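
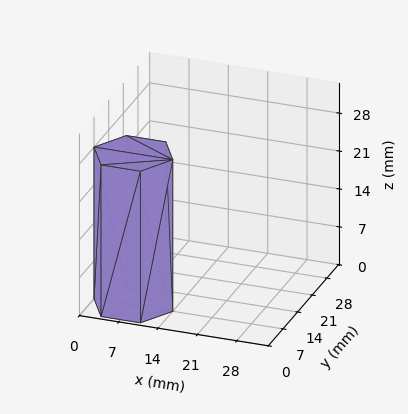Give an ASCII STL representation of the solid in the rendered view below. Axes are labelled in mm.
Reading the render: the shape is a regular 6-sided prism (a cylinder approximated with 6 flat sides), circumscribed radius ≈ 7 mm, height ≈ 28 mm (dimensions read to the nearest mm from the axis ticks). For the STL, each face is triangulated and given an outward normal.

solid part
  facet normal 0.0000 0.0000 -1.0000
    outer loop
      vertex 3.500 13.062 0.000
      vertex 10.500 13.062 0.000
      vertex 14.000 7.000 0.000
    endloop
  endfacet
  facet normal 0.0000 0.0000 -1.0000
    outer loop
      vertex 0.000 7.000 0.000
      vertex 3.500 13.062 0.000
      vertex 14.000 7.000 0.000
    endloop
  endfacet
  facet normal 0.0000 0.0000 -1.0000
    outer loop
      vertex 3.500 0.938 0.000
      vertex 0.000 7.000 0.000
      vertex 14.000 7.000 0.000
    endloop
  endfacet
  facet normal 0.0000 0.0000 -1.0000
    outer loop
      vertex 10.500 0.938 0.000
      vertex 3.500 0.938 0.000
      vertex 14.000 7.000 0.000
    endloop
  endfacet
  facet normal 0.0000 0.0000 1.0000
    outer loop
      vertex 14.000 7.000 28.000
      vertex 10.500 13.062 28.000
      vertex 3.500 13.062 28.000
    endloop
  endfacet
  facet normal 0.0000 0.0000 1.0000
    outer loop
      vertex 14.000 7.000 28.000
      vertex 3.500 13.062 28.000
      vertex 0.000 7.000 28.000
    endloop
  endfacet
  facet normal 0.0000 0.0000 1.0000
    outer loop
      vertex 14.000 7.000 28.000
      vertex 0.000 7.000 28.000
      vertex 3.500 0.938 28.000
    endloop
  endfacet
  facet normal 0.0000 0.0000 1.0000
    outer loop
      vertex 14.000 7.000 28.000
      vertex 3.500 0.938 28.000
      vertex 10.500 0.938 28.000
    endloop
  endfacet
  facet normal 0.8660 0.5000 0.0000
    outer loop
      vertex 14.000 7.000 0.000
      vertex 10.500 13.062 0.000
      vertex 10.500 13.062 28.000
    endloop
  endfacet
  facet normal 0.8660 0.5000 0.0000
    outer loop
      vertex 14.000 7.000 0.000
      vertex 10.500 13.062 28.000
      vertex 14.000 7.000 28.000
    endloop
  endfacet
  facet normal 0.0000 1.0000 0.0000
    outer loop
      vertex 10.500 13.062 0.000
      vertex 3.500 13.062 0.000
      vertex 3.500 13.062 28.000
    endloop
  endfacet
  facet normal 0.0000 1.0000 0.0000
    outer loop
      vertex 10.500 13.062 0.000
      vertex 3.500 13.062 28.000
      vertex 10.500 13.062 28.000
    endloop
  endfacet
  facet normal -0.8660 0.5000 0.0000
    outer loop
      vertex 3.500 13.062 0.000
      vertex 0.000 7.000 0.000
      vertex 0.000 7.000 28.000
    endloop
  endfacet
  facet normal -0.8660 0.5000 0.0000
    outer loop
      vertex 3.500 13.062 0.000
      vertex 0.000 7.000 28.000
      vertex 3.500 13.062 28.000
    endloop
  endfacet
  facet normal -0.8660 -0.5000 0.0000
    outer loop
      vertex 0.000 7.000 0.000
      vertex 3.500 0.938 0.000
      vertex 3.500 0.938 28.000
    endloop
  endfacet
  facet normal -0.8660 -0.5000 0.0000
    outer loop
      vertex 0.000 7.000 0.000
      vertex 3.500 0.938 28.000
      vertex 0.000 7.000 28.000
    endloop
  endfacet
  facet normal 0.0000 -1.0000 0.0000
    outer loop
      vertex 3.500 0.938 0.000
      vertex 10.500 0.938 0.000
      vertex 10.500 0.938 28.000
    endloop
  endfacet
  facet normal 0.0000 -1.0000 0.0000
    outer loop
      vertex 3.500 0.938 0.000
      vertex 10.500 0.938 28.000
      vertex 3.500 0.938 28.000
    endloop
  endfacet
  facet normal 0.8660 -0.5000 0.0000
    outer loop
      vertex 10.500 0.938 0.000
      vertex 14.000 7.000 0.000
      vertex 14.000 7.000 28.000
    endloop
  endfacet
  facet normal 0.8660 -0.5000 0.0000
    outer loop
      vertex 10.500 0.938 0.000
      vertex 14.000 7.000 28.000
      vertex 10.500 0.938 28.000
    endloop
  endfacet
endsolid part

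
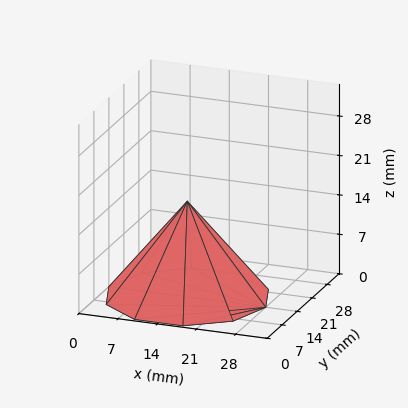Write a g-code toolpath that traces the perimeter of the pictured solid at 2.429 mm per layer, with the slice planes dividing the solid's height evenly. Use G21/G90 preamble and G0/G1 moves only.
Reading the render: the shape is a regular 10-sided pyramid, base circumscribed radius ≈ 14 mm, apex at z ≈ 17 mm (dimensions read to the nearest mm from the axis ticks). For the g-code, the solid's height is divided into equal slices at the stated Δz and each level perimeter traced with G1 moves after a G0 lift.

; perimeter-only toolpath
G21 ; units = mm
G90 ; absolute positioning
G28 ; home
; layer 1
G0 Z2.429
G0 X26.000 Y14.000
G1 X23.708 Y21.053
G1 X17.708 Y25.413
G1 X10.292 Y25.413
G1 X4.292 Y21.053
G1 X2.000 Y14.000
G1 X4.292 Y6.947
G1 X10.292 Y2.587
G1 X17.708 Y2.587
G1 X23.708 Y6.947
G1 X26.000 Y14.000
; layer 2
G0 Z4.857
G0 X24.000 Y14.000
G1 X22.090 Y19.878
G1 X17.090 Y23.511
G1 X10.910 Y23.511
G1 X5.910 Y19.878
G1 X4.000 Y14.000
G1 X5.910 Y8.122
G1 X10.910 Y4.489
G1 X17.090 Y4.489
G1 X22.090 Y8.122
G1 X24.000 Y14.000
; layer 3
G0 Z7.286
G0 X22.000 Y14.000
G1 X20.472 Y18.702
G1 X16.472 Y21.609
G1 X11.528 Y21.609
G1 X7.528 Y18.702
G1 X6.000 Y14.000
G1 X7.528 Y9.298
G1 X11.528 Y6.391
G1 X16.472 Y6.391
G1 X20.472 Y9.298
G1 X22.000 Y14.000
; layer 4
G0 Z9.714
G0 X20.000 Y14.000
G1 X18.854 Y17.527
G1 X15.854 Y19.706
G1 X12.146 Y19.706
G1 X9.146 Y17.527
G1 X8.000 Y14.000
G1 X9.146 Y10.473
G1 X12.146 Y8.294
G1 X15.854 Y8.294
G1 X18.854 Y10.473
G1 X20.000 Y14.000
; layer 5
G0 Z12.143
G0 X18.000 Y14.000
G1 X17.236 Y16.351
G1 X15.236 Y17.804
G1 X12.764 Y17.804
G1 X10.764 Y16.351
G1 X10.000 Y14.000
G1 X10.764 Y11.649
G1 X12.764 Y10.196
G1 X15.236 Y10.196
G1 X17.236 Y11.649
G1 X18.000 Y14.000
; layer 6
G0 Z14.571
G0 X16.000 Y14.000
G1 X15.618 Y15.176
G1 X14.618 Y15.902
G1 X13.382 Y15.902
G1 X12.382 Y15.176
G1 X12.000 Y14.000
G1 X12.382 Y12.824
G1 X13.382 Y12.098
G1 X14.618 Y12.098
G1 X15.618 Y12.824
G1 X16.000 Y14.000
M2 ; end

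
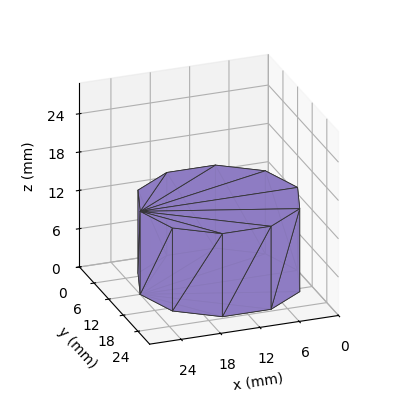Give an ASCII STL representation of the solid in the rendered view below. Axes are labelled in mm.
Reading the render: the shape is a regular 10-sided prism (a cylinder approximated with 10 flat sides), circumscribed radius ≈ 12 mm, height ≈ 13 mm (dimensions read to the nearest mm from the axis ticks). For the STL, each face is triangulated and given an outward normal.

solid part
  facet normal 0.0000 0.0000 -1.0000
    outer loop
      vertex 15.708 23.413 0.000
      vertex 21.708 19.053 0.000
      vertex 24.000 12.000 0.000
    endloop
  endfacet
  facet normal 0.0000 0.0000 -1.0000
    outer loop
      vertex 8.292 23.413 0.000
      vertex 15.708 23.413 0.000
      vertex 24.000 12.000 0.000
    endloop
  endfacet
  facet normal 0.0000 0.0000 -1.0000
    outer loop
      vertex 2.292 19.053 0.000
      vertex 8.292 23.413 0.000
      vertex 24.000 12.000 0.000
    endloop
  endfacet
  facet normal 0.0000 0.0000 -1.0000
    outer loop
      vertex 0.000 12.000 0.000
      vertex 2.292 19.053 0.000
      vertex 24.000 12.000 0.000
    endloop
  endfacet
  facet normal 0.0000 0.0000 -1.0000
    outer loop
      vertex 2.292 4.947 0.000
      vertex 0.000 12.000 0.000
      vertex 24.000 12.000 0.000
    endloop
  endfacet
  facet normal 0.0000 0.0000 -1.0000
    outer loop
      vertex 8.292 0.587 0.000
      vertex 2.292 4.947 0.000
      vertex 24.000 12.000 0.000
    endloop
  endfacet
  facet normal 0.0000 0.0000 -1.0000
    outer loop
      vertex 15.708 0.587 0.000
      vertex 8.292 0.587 0.000
      vertex 24.000 12.000 0.000
    endloop
  endfacet
  facet normal 0.0000 0.0000 -1.0000
    outer loop
      vertex 21.708 4.947 0.000
      vertex 15.708 0.587 0.000
      vertex 24.000 12.000 0.000
    endloop
  endfacet
  facet normal 0.0000 0.0000 1.0000
    outer loop
      vertex 24.000 12.000 13.000
      vertex 21.708 19.053 13.000
      vertex 15.708 23.413 13.000
    endloop
  endfacet
  facet normal 0.0000 0.0000 1.0000
    outer loop
      vertex 24.000 12.000 13.000
      vertex 15.708 23.413 13.000
      vertex 8.292 23.413 13.000
    endloop
  endfacet
  facet normal 0.0000 0.0000 1.0000
    outer loop
      vertex 24.000 12.000 13.000
      vertex 8.292 23.413 13.000
      vertex 2.292 19.053 13.000
    endloop
  endfacet
  facet normal 0.0000 0.0000 1.0000
    outer loop
      vertex 24.000 12.000 13.000
      vertex 2.292 19.053 13.000
      vertex 0.000 12.000 13.000
    endloop
  endfacet
  facet normal 0.0000 0.0000 1.0000
    outer loop
      vertex 24.000 12.000 13.000
      vertex 0.000 12.000 13.000
      vertex 2.292 4.947 13.000
    endloop
  endfacet
  facet normal 0.0000 0.0000 1.0000
    outer loop
      vertex 24.000 12.000 13.000
      vertex 2.292 4.947 13.000
      vertex 8.292 0.587 13.000
    endloop
  endfacet
  facet normal 0.0000 0.0000 1.0000
    outer loop
      vertex 24.000 12.000 13.000
      vertex 8.292 0.587 13.000
      vertex 15.708 0.587 13.000
    endloop
  endfacet
  facet normal 0.0000 0.0000 1.0000
    outer loop
      vertex 24.000 12.000 13.000
      vertex 15.708 0.587 13.000
      vertex 21.708 4.947 13.000
    endloop
  endfacet
  facet normal 0.9510 0.3091 0.0000
    outer loop
      vertex 24.000 12.000 0.000
      vertex 21.708 19.053 0.000
      vertex 21.708 19.053 13.000
    endloop
  endfacet
  facet normal 0.9510 0.3091 0.0000
    outer loop
      vertex 24.000 12.000 0.000
      vertex 21.708 19.053 13.000
      vertex 24.000 12.000 13.000
    endloop
  endfacet
  facet normal 0.5879 0.8090 0.0000
    outer loop
      vertex 21.708 19.053 0.000
      vertex 15.708 23.413 0.000
      vertex 15.708 23.413 13.000
    endloop
  endfacet
  facet normal 0.5879 0.8090 0.0000
    outer loop
      vertex 21.708 19.053 0.000
      vertex 15.708 23.413 13.000
      vertex 21.708 19.053 13.000
    endloop
  endfacet
  facet normal 0.0000 1.0000 0.0000
    outer loop
      vertex 15.708 23.413 0.000
      vertex 8.292 23.413 0.000
      vertex 8.292 23.413 13.000
    endloop
  endfacet
  facet normal 0.0000 1.0000 0.0000
    outer loop
      vertex 15.708 23.413 0.000
      vertex 8.292 23.413 13.000
      vertex 15.708 23.413 13.000
    endloop
  endfacet
  facet normal -0.5879 0.8090 0.0000
    outer loop
      vertex 8.292 23.413 0.000
      vertex 2.292 19.053 0.000
      vertex 2.292 19.053 13.000
    endloop
  endfacet
  facet normal -0.5879 0.8090 0.0000
    outer loop
      vertex 8.292 23.413 0.000
      vertex 2.292 19.053 13.000
      vertex 8.292 23.413 13.000
    endloop
  endfacet
  facet normal -0.9510 0.3091 0.0000
    outer loop
      vertex 2.292 19.053 0.000
      vertex 0.000 12.000 0.000
      vertex 0.000 12.000 13.000
    endloop
  endfacet
  facet normal -0.9510 0.3091 0.0000
    outer loop
      vertex 2.292 19.053 0.000
      vertex 0.000 12.000 13.000
      vertex 2.292 19.053 13.000
    endloop
  endfacet
  facet normal -0.9510 -0.3091 0.0000
    outer loop
      vertex 0.000 12.000 0.000
      vertex 2.292 4.947 0.000
      vertex 2.292 4.947 13.000
    endloop
  endfacet
  facet normal -0.9510 -0.3091 0.0000
    outer loop
      vertex 0.000 12.000 0.000
      vertex 2.292 4.947 13.000
      vertex 0.000 12.000 13.000
    endloop
  endfacet
  facet normal -0.5879 -0.8090 0.0000
    outer loop
      vertex 2.292 4.947 0.000
      vertex 8.292 0.587 0.000
      vertex 8.292 0.587 13.000
    endloop
  endfacet
  facet normal -0.5879 -0.8090 0.0000
    outer loop
      vertex 2.292 4.947 0.000
      vertex 8.292 0.587 13.000
      vertex 2.292 4.947 13.000
    endloop
  endfacet
  facet normal 0.0000 -1.0000 0.0000
    outer loop
      vertex 8.292 0.587 0.000
      vertex 15.708 0.587 0.000
      vertex 15.708 0.587 13.000
    endloop
  endfacet
  facet normal 0.0000 -1.0000 0.0000
    outer loop
      vertex 8.292 0.587 0.000
      vertex 15.708 0.587 13.000
      vertex 8.292 0.587 13.000
    endloop
  endfacet
  facet normal 0.5879 -0.8090 0.0000
    outer loop
      vertex 15.708 0.587 0.000
      vertex 21.708 4.947 0.000
      vertex 21.708 4.947 13.000
    endloop
  endfacet
  facet normal 0.5879 -0.8090 0.0000
    outer loop
      vertex 15.708 0.587 0.000
      vertex 21.708 4.947 13.000
      vertex 15.708 0.587 13.000
    endloop
  endfacet
  facet normal 0.9510 -0.3091 0.0000
    outer loop
      vertex 21.708 4.947 0.000
      vertex 24.000 12.000 0.000
      vertex 24.000 12.000 13.000
    endloop
  endfacet
  facet normal 0.9510 -0.3091 0.0000
    outer loop
      vertex 21.708 4.947 0.000
      vertex 24.000 12.000 13.000
      vertex 21.708 4.947 13.000
    endloop
  endfacet
endsolid part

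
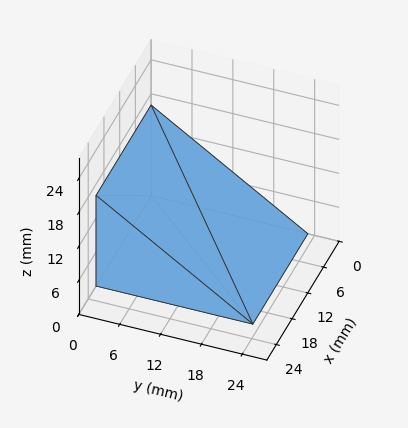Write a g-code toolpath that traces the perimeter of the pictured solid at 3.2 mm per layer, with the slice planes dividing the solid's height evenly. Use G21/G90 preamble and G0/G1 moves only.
Reading the render: the shape is a wedge (ramp): 21 × 23 mm base, rising to 16 mm along the y=0 edge and sloping linearly to z=0 at y=23 (dimensions read to the nearest mm from the axis ticks). For the g-code, the solid's height is divided into equal slices at the stated Δz and each level perimeter traced with G1 moves after a G0 lift.

; perimeter-only toolpath
G21 ; units = mm
G90 ; absolute positioning
G28 ; home
; layer 1
G0 Z3.2
G0 X0.0 Y0.0
G1 X21.0 Y0.0
G1 X21.0 Y18.4
G1 X0.0 Y18.4
G1 X0.0 Y0.0
; layer 2
G0 Z6.4
G0 X0.0 Y0.0
G1 X21.0 Y0.0
G1 X21.0 Y13.8
G1 X0.0 Y13.8
G1 X0.0 Y0.0
; layer 3
G0 Z9.6
G0 X0.0 Y0.0
G1 X21.0 Y0.0
G1 X21.0 Y9.2
G1 X0.0 Y9.2
G1 X0.0 Y0.0
; layer 4
G0 Z12.8
G0 X0.0 Y0.0
G1 X21.0 Y0.0
G1 X21.0 Y4.6
G1 X0.0 Y4.6
G1 X0.0 Y0.0
M2 ; end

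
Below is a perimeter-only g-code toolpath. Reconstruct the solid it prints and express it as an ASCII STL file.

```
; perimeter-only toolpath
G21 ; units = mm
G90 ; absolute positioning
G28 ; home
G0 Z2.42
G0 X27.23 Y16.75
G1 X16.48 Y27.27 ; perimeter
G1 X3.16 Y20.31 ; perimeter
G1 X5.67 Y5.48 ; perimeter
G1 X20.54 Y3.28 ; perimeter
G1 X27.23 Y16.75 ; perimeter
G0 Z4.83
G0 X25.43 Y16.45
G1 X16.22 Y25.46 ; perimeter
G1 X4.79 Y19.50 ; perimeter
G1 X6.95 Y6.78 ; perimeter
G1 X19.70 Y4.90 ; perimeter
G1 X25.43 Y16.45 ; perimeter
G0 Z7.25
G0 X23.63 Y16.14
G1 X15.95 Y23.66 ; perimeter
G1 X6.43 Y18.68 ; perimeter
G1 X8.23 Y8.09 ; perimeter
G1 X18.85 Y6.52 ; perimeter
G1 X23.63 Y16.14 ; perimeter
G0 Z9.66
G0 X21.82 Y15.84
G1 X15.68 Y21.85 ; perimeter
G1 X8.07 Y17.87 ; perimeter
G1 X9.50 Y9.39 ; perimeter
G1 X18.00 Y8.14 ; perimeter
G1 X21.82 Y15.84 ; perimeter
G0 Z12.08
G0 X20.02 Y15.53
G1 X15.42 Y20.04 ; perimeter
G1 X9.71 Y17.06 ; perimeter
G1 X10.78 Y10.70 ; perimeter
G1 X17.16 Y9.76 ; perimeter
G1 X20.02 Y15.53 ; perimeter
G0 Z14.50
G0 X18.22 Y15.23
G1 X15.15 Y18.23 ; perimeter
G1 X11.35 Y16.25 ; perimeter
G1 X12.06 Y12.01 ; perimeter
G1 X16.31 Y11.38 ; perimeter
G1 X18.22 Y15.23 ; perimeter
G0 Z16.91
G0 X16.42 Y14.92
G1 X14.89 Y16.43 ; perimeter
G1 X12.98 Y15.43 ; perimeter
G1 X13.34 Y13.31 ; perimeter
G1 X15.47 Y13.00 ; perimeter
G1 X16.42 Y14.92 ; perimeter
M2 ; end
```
solid part
  facet normal 0.0000 0.0000 -1.0000
    outer loop
      vertex 1.52 21.12 0.00
      vertex 16.75 29.08 0.00
      vertex 29.03 17.06 0.00
    endloop
  endfacet
  facet normal 0.0000 0.0000 -1.0000
    outer loop
      vertex 4.39 4.17 0.00
      vertex 1.52 21.12 0.00
      vertex 29.03 17.06 0.00
    endloop
  endfacet
  facet normal 0.0000 0.0000 -1.0000
    outer loop
      vertex 21.39 1.66 0.00
      vertex 4.39 4.17 0.00
      vertex 29.03 17.06 0.00
    endloop
  endfacet
  facet normal 0.5967 0.6096 0.5218
    outer loop
      vertex 29.03 17.06 0.00
      vertex 16.75 29.08 0.00
      vertex 14.62 14.62 19.33
    endloop
  endfacet
  facet normal -0.3951 0.7559 0.5220
    outer loop
      vertex 16.75 29.08 0.00
      vertex 1.52 21.12 0.00
      vertex 14.62 14.62 19.33
    endloop
  endfacet
  facet normal -0.8410 -0.1424 0.5220
    outer loop
      vertex 1.52 21.12 0.00
      vertex 4.39 4.17 0.00
      vertex 14.62 14.62 19.33
    endloop
  endfacet
  facet normal -0.1246 -0.8438 0.5221
    outer loop
      vertex 4.39 4.17 0.00
      vertex 21.39 1.66 0.00
      vertex 14.62 14.62 19.33
    endloop
  endfacet
  facet normal 0.7642 -0.3791 0.5218
    outer loop
      vertex 21.39 1.66 0.00
      vertex 29.03 17.06 0.00
      vertex 14.62 14.62 19.33
    endloop
  endfacet
endsolid part

The G0 Z moves step by Δz≈2.42 mm. The G1 loops shrink linearly with z, so the solid tapers from its base footprint up to z≈19.3. Closing with a flat bottom cap and the tapered top and triangulating gives 8 facets — a regular 5-sided pyramid, base circumscribed radius ≈ 14.6 mm, apex at z ≈ 19.3 mm.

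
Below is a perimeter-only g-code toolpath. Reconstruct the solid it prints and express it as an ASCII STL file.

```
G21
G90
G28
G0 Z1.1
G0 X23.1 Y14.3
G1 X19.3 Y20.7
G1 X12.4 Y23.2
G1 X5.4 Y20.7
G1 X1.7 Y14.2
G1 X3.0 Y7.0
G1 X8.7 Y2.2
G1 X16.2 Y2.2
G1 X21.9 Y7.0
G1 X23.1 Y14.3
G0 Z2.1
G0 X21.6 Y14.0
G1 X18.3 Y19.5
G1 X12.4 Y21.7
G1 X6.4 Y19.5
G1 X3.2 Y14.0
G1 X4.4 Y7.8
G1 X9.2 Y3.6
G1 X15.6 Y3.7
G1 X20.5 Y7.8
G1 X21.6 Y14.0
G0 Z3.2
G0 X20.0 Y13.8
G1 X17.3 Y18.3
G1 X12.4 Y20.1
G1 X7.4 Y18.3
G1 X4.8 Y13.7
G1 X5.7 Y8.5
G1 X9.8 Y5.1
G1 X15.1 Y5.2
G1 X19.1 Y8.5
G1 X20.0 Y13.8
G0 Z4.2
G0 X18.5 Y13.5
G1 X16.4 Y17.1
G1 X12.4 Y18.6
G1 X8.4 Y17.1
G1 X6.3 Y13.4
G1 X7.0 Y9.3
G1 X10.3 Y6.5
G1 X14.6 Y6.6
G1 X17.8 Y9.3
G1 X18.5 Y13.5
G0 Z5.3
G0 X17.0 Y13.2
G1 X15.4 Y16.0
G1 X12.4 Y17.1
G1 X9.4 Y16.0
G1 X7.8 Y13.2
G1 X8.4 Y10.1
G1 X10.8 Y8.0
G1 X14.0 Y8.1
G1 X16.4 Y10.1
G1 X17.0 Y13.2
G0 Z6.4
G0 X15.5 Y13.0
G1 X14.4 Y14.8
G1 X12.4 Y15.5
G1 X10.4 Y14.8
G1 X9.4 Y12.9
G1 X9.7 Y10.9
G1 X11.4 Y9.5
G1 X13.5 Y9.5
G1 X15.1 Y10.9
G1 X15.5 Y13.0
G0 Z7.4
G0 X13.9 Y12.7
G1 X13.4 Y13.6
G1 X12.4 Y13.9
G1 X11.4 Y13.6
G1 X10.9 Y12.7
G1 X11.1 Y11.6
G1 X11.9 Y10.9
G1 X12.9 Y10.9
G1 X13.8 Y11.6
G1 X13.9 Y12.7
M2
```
solid part
  facet normal 0.0000 0.0000 -1.0000
    outer loop
      vertex 12.4 24.8 0.0
      vertex 20.3 21.9 0.0
      vertex 24.6 14.6 0.0
    endloop
  endfacet
  facet normal 0.0000 0.0000 -1.0000
    outer loop
      vertex 4.4 21.9 0.0
      vertex 12.4 24.8 0.0
      vertex 24.6 14.6 0.0
    endloop
  endfacet
  facet normal 0.0000 0.0000 -1.0000
    outer loop
      vertex 0.2 14.5 0.0
      vertex 4.4 21.9 0.0
      vertex 24.6 14.6 0.0
    endloop
  endfacet
  facet normal 0.0000 0.0000 -1.0000
    outer loop
      vertex 1.7 6.2 0.0
      vertex 0.2 14.5 0.0
      vertex 24.6 14.6 0.0
    endloop
  endfacet
  facet normal 0.0000 0.0000 -1.0000
    outer loop
      vertex 8.2 0.7 0.0
      vertex 1.7 6.2 0.0
      vertex 24.6 14.6 0.0
    endloop
  endfacet
  facet normal 0.0000 0.0000 -1.0000
    outer loop
      vertex 16.7 0.8 0.0
      vertex 8.2 0.7 0.0
      vertex 24.6 14.6 0.0
    endloop
  endfacet
  facet normal 0.0000 0.0000 -1.0000
    outer loop
      vertex 23.2 6.2 0.0
      vertex 16.7 0.8 0.0
      vertex 24.6 14.6 0.0
    endloop
  endfacet
  facet normal 0.5085 0.2995 0.8073
    outer loop
      vertex 24.6 14.6 0.0
      vertex 20.3 21.9 0.0
      vertex 12.4 12.4 8.5
    endloop
  endfacet
  facet normal 0.2032 0.5536 0.8076
    outer loop
      vertex 20.3 21.9 0.0
      vertex 12.4 24.8 0.0
      vertex 12.4 12.4 8.5
    endloop
  endfacet
  facet normal -0.2008 0.5539 0.8080
    outer loop
      vertex 12.4 24.8 0.0
      vertex 4.4 21.9 0.0
      vertex 12.4 12.4 8.5
    endloop
  endfacet
  facet normal -0.5127 0.2910 0.8078
    outer loop
      vertex 4.4 21.9 0.0
      vertex 0.2 14.5 0.0
      vertex 12.4 12.4 8.5
    endloop
  endfacet
  facet normal -0.5806 -0.1049 0.8074
    outer loop
      vertex 0.2 14.5 0.0
      vertex 1.7 6.2 0.0
      vertex 12.4 12.4 8.5
    endloop
  endfacet
  facet normal -0.3808 -0.4501 0.8077
    outer loop
      vertex 1.7 6.2 0.0
      vertex 8.2 0.7 0.0
      vertex 12.4 12.4 8.5
    endloop
  endfacet
  facet normal 0.0069 -0.5894 0.8078
    outer loop
      vertex 8.2 0.7 0.0
      vertex 16.7 0.8 0.0
      vertex 12.4 12.4 8.5
    endloop
  endfacet
  facet normal 0.3762 -0.4528 0.8083
    outer loop
      vertex 16.7 0.8 0.0
      vertex 23.2 6.2 0.0
      vertex 12.4 12.4 8.5
    endloop
  endfacet
  facet normal 0.5807 -0.0968 0.8084
    outer loop
      vertex 23.2 6.2 0.0
      vertex 24.6 14.6 0.0
      vertex 12.4 12.4 8.5
    endloop
  endfacet
endsolid part

The G0 Z moves step by Δz≈1.1 mm. The G1 loops shrink linearly with z, so the solid tapers from its base footprint up to z≈8.5. Closing with a flat bottom cap and the tapered top and triangulating gives 16 facets — a regular 9-sided pyramid, base circumscribed radius ≈ 12.4 mm, apex at z ≈ 8.5 mm.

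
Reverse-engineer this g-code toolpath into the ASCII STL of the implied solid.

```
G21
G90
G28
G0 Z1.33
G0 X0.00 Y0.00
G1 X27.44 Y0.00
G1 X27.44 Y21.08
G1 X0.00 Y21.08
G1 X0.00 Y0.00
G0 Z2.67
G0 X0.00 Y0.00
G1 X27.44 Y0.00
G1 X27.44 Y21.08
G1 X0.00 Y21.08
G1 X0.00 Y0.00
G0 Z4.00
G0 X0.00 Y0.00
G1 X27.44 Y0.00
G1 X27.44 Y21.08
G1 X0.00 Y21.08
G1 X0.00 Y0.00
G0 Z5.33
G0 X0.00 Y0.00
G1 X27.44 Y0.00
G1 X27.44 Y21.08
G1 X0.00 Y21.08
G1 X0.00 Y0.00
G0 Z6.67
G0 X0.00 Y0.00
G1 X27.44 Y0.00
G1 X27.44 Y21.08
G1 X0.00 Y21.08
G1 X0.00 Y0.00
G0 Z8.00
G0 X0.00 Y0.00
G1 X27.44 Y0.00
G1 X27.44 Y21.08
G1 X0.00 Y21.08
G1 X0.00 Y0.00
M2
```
solid part
  facet normal 0.0000 0.0000 -1.0000
    outer loop
      vertex 27.44 21.08 0.00
      vertex 27.44 0.00 0.00
      vertex 0.00 0.00 0.00
    endloop
  endfacet
  facet normal 0.0000 0.0000 -1.0000
    outer loop
      vertex 0.00 21.08 0.00
      vertex 27.44 21.08 0.00
      vertex 0.00 0.00 0.00
    endloop
  endfacet
  facet normal 0.0000 0.0000 1.0000
    outer loop
      vertex 0.00 0.00 8.00
      vertex 27.44 0.00 8.00
      vertex 27.44 21.08 8.00
    endloop
  endfacet
  facet normal 0.0000 0.0000 1.0000
    outer loop
      vertex 0.00 0.00 8.00
      vertex 27.44 21.08 8.00
      vertex 0.00 21.08 8.00
    endloop
  endfacet
  facet normal 0.0000 -1.0000 0.0000
    outer loop
      vertex 0.00 0.00 0.00
      vertex 27.44 0.00 0.00
      vertex 27.44 0.00 8.00
    endloop
  endfacet
  facet normal 0.0000 -1.0000 0.0000
    outer loop
      vertex 0.00 0.00 0.00
      vertex 27.44 0.00 8.00
      vertex 0.00 0.00 8.00
    endloop
  endfacet
  facet normal 0.0000 1.0000 0.0000
    outer loop
      vertex 27.44 21.08 8.00
      vertex 27.44 21.08 0.00
      vertex 0.00 21.08 0.00
    endloop
  endfacet
  facet normal 0.0000 1.0000 0.0000
    outer loop
      vertex 0.00 21.08 8.00
      vertex 27.44 21.08 8.00
      vertex 0.00 21.08 0.00
    endloop
  endfacet
  facet normal -1.0000 0.0000 0.0000
    outer loop
      vertex 0.00 21.08 8.00
      vertex 0.00 21.08 0.00
      vertex 0.00 0.00 0.00
    endloop
  endfacet
  facet normal -1.0000 0.0000 0.0000
    outer loop
      vertex 0.00 0.00 8.00
      vertex 0.00 21.08 8.00
      vertex 0.00 0.00 0.00
    endloop
  endfacet
  facet normal 1.0000 0.0000 0.0000
    outer loop
      vertex 27.44 0.00 0.00
      vertex 27.44 21.08 0.00
      vertex 27.44 21.08 8.00
    endloop
  endfacet
  facet normal 1.0000 0.0000 0.0000
    outer loop
      vertex 27.44 0.00 0.00
      vertex 27.44 21.08 8.00
      vertex 27.44 0.00 8.00
    endloop
  endfacet
endsolid part

The G0 Z moves step by Δz≈1.33 mm. Every layer's G1 loop is the same polygon, so the solid is a straight extrusion of it from z=0 to z≈8. Closing with flat bottom and top caps and triangulating gives 12 facets — a rectangular box, roughly 27.4 × 21.1 mm footprint and 8 mm tall.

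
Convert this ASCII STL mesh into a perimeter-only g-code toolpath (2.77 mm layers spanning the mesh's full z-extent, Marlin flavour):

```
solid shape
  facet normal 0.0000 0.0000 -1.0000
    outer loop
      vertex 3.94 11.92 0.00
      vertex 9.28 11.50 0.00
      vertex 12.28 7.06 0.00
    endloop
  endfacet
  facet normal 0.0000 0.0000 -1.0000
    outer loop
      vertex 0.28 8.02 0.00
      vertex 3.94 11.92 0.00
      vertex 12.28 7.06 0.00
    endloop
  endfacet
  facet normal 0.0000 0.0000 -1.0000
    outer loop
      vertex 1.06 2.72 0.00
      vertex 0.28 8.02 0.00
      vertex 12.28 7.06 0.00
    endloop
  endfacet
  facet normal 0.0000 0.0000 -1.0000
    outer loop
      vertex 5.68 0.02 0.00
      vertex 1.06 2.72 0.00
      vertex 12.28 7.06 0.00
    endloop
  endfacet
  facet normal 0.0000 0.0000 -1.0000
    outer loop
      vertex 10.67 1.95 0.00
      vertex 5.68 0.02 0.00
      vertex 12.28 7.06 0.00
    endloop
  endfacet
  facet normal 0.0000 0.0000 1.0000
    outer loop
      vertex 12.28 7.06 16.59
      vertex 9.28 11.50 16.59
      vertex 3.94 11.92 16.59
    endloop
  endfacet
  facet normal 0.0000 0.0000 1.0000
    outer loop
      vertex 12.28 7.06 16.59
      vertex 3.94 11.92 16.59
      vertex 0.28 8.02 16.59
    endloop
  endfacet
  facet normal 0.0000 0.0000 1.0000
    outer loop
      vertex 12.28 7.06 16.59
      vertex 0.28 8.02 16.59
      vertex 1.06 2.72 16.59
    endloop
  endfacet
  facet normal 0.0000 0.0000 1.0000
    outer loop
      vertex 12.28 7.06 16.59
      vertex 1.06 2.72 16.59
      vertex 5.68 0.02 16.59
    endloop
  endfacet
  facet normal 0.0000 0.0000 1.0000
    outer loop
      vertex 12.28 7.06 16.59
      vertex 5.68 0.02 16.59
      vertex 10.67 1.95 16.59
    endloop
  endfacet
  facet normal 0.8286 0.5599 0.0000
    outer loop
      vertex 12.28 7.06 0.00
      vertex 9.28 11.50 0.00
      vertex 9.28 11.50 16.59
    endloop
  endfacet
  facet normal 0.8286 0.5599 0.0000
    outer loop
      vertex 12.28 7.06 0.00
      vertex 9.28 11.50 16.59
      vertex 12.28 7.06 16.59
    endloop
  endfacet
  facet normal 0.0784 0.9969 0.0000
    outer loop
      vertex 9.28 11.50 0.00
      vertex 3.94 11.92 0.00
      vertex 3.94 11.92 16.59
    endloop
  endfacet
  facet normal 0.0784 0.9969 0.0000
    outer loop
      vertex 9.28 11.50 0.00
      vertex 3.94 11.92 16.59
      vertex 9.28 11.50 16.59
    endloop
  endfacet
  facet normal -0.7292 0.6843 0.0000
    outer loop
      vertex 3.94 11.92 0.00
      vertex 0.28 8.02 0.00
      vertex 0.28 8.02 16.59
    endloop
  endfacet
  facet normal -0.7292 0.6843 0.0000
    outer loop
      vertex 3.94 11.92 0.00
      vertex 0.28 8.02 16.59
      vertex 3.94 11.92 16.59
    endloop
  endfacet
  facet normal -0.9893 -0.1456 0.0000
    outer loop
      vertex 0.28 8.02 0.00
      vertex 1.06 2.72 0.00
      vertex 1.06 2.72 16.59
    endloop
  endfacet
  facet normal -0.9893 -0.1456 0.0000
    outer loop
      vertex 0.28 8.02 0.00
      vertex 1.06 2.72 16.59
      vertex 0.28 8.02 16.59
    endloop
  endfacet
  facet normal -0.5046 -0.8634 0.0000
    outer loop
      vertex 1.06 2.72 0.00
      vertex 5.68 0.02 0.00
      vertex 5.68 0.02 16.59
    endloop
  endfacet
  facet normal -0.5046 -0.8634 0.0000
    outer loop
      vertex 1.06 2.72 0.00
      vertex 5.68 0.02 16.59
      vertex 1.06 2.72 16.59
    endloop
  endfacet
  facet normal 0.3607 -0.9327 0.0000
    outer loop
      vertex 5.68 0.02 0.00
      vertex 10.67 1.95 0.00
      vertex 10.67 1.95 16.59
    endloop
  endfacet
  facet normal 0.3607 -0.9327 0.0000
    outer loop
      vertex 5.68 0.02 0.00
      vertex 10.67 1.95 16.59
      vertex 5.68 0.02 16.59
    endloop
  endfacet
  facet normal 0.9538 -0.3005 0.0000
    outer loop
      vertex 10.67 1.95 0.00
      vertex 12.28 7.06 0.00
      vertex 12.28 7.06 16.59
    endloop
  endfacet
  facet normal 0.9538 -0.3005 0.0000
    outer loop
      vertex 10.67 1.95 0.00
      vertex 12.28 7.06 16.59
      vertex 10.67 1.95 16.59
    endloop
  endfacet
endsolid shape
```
; perimeter-only toolpath
G21 ; units = mm
G90 ; absolute positioning
G28 ; home
; layer 1
G0 Z2.77
G0 X12.28 Y7.06
G1 X9.28 Y11.50
G1 X3.94 Y11.92
G1 X0.28 Y8.02
G1 X1.06 Y2.72
G1 X5.68 Y0.02
G1 X10.67 Y1.95
G1 X12.28 Y7.06
; layer 2
G0 Z5.53
G0 X12.28 Y7.06
G1 X9.28 Y11.50
G1 X3.94 Y11.92
G1 X0.28 Y8.02
G1 X1.06 Y2.72
G1 X5.68 Y0.02
G1 X10.67 Y1.95
G1 X12.28 Y7.06
; layer 3
G0 Z8.29
G0 X12.28 Y7.06
G1 X9.28 Y11.50
G1 X3.94 Y11.92
G1 X0.28 Y8.02
G1 X1.06 Y2.72
G1 X5.68 Y0.02
G1 X10.67 Y1.95
G1 X12.28 Y7.06
; layer 4
G0 Z11.06
G0 X12.28 Y7.06
G1 X9.28 Y11.50
G1 X3.94 Y11.92
G1 X0.28 Y8.02
G1 X1.06 Y2.72
G1 X5.68 Y0.02
G1 X10.67 Y1.95
G1 X12.28 Y7.06
; layer 5
G0 Z13.83
G0 X12.28 Y7.06
G1 X9.28 Y11.50
G1 X3.94 Y11.92
G1 X0.28 Y8.02
G1 X1.06 Y2.72
G1 X5.68 Y0.02
G1 X10.67 Y1.95
G1 X12.28 Y7.06
; layer 6
G0 Z16.59
G0 X12.28 Y7.06
G1 X9.28 Y11.50
G1 X3.94 Y11.92
G1 X0.28 Y8.02
G1 X1.06 Y2.72
G1 X5.68 Y0.02
G1 X10.67 Y1.95
G1 X12.28 Y7.06
M2 ; end

The solid is a regular 7-sided prism (a cylinder approximated with 7 flat sides), circumscribed radius ≈ 6.17 mm, height ≈ 16.6 mm. Slicing at Δz = 2.77 mm — 6 equal slices spanning the solid's height, so layer i sits at z = i·h/6 — gives 6 non-empty perimeters. Each is a 7-segment closed polygon; G0 lifts to the layer z and rapids to the start vertex, then G1 traces the edges.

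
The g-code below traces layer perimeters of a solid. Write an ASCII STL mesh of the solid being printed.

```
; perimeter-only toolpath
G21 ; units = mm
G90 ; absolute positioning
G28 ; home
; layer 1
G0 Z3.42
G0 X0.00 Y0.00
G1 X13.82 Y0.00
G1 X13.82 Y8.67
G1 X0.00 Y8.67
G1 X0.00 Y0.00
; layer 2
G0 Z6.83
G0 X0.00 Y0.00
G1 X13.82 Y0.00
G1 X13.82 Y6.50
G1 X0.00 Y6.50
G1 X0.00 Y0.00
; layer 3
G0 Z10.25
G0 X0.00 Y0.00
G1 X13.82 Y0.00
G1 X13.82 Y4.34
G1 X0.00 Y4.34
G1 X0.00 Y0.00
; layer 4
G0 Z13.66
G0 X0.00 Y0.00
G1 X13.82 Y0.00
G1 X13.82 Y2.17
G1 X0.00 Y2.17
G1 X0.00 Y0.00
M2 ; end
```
solid part
  facet normal 0.0000 0.0000 -1.0000
    outer loop
      vertex 13.82 10.84 0.00
      vertex 13.82 0.00 0.00
      vertex 0.00 0.00 0.00
    endloop
  endfacet
  facet normal 0.0000 0.0000 -1.0000
    outer loop
      vertex 0.00 10.84 0.00
      vertex 13.82 10.84 0.00
      vertex 0.00 0.00 0.00
    endloop
  endfacet
  facet normal 0.0000 -1.0000 0.0000
    outer loop
      vertex 0.00 0.00 0.00
      vertex 13.82 0.00 0.00
      vertex 13.82 0.00 17.08
    endloop
  endfacet
  facet normal 0.0000 -1.0000 0.0000
    outer loop
      vertex 0.00 0.00 0.00
      vertex 13.82 0.00 17.08
      vertex 0.00 0.00 17.08
    endloop
  endfacet
  facet normal 0.0000 0.8443 0.5359
    outer loop
      vertex 0.00 0.00 17.08
      vertex 13.82 0.00 17.08
      vertex 13.82 10.84 0.00
    endloop
  endfacet
  facet normal 0.0000 0.8443 0.5359
    outer loop
      vertex 0.00 0.00 17.08
      vertex 13.82 10.84 0.00
      vertex 0.00 10.84 0.00
    endloop
  endfacet
  facet normal -1.0000 0.0000 0.0000
    outer loop
      vertex 0.00 0.00 17.08
      vertex 0.00 10.84 0.00
      vertex 0.00 0.00 0.00
    endloop
  endfacet
  facet normal 1.0000 0.0000 0.0000
    outer loop
      vertex 13.82 0.00 0.00
      vertex 13.82 10.84 0.00
      vertex 13.82 0.00 17.08
    endloop
  endfacet
endsolid part

The G0 Z moves step by Δz≈3.42 mm. The G1 loops shrink linearly with z, so the solid tapers from its base footprint up to z≈17.1. Closing with a flat bottom cap and the tapered top and triangulating gives 8 facets — a wedge (ramp): 13.8 × 10.8 mm base, rising to 17.1 mm along the y=0 edge and sloping linearly to z=0 at y=10.8.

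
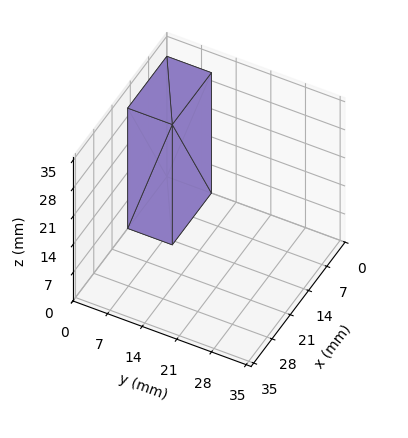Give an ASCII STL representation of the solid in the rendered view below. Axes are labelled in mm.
Reading the render: the shape is a rectangular box, roughly 15 × 9 mm footprint and 30 mm tall (dimensions read to the nearest mm from the axis ticks). For the STL, each face is triangulated and given an outward normal.

solid part
  facet normal 0.0000 0.0000 -1.0000
    outer loop
      vertex 15.000 9.000 0.000
      vertex 15.000 0.000 0.000
      vertex 0.000 0.000 0.000
    endloop
  endfacet
  facet normal 0.0000 0.0000 -1.0000
    outer loop
      vertex 0.000 9.000 0.000
      vertex 15.000 9.000 0.000
      vertex 0.000 0.000 0.000
    endloop
  endfacet
  facet normal 0.0000 0.0000 1.0000
    outer loop
      vertex 0.000 0.000 30.000
      vertex 15.000 0.000 30.000
      vertex 15.000 9.000 30.000
    endloop
  endfacet
  facet normal 0.0000 0.0000 1.0000
    outer loop
      vertex 0.000 0.000 30.000
      vertex 15.000 9.000 30.000
      vertex 0.000 9.000 30.000
    endloop
  endfacet
  facet normal 0.0000 -1.0000 0.0000
    outer loop
      vertex 0.000 0.000 0.000
      vertex 15.000 0.000 0.000
      vertex 15.000 0.000 30.000
    endloop
  endfacet
  facet normal 0.0000 -1.0000 0.0000
    outer loop
      vertex 0.000 0.000 0.000
      vertex 15.000 0.000 30.000
      vertex 0.000 0.000 30.000
    endloop
  endfacet
  facet normal 0.0000 1.0000 0.0000
    outer loop
      vertex 15.000 9.000 30.000
      vertex 15.000 9.000 0.000
      vertex 0.000 9.000 0.000
    endloop
  endfacet
  facet normal 0.0000 1.0000 0.0000
    outer loop
      vertex 0.000 9.000 30.000
      vertex 15.000 9.000 30.000
      vertex 0.000 9.000 0.000
    endloop
  endfacet
  facet normal -1.0000 0.0000 0.0000
    outer loop
      vertex 0.000 9.000 30.000
      vertex 0.000 9.000 0.000
      vertex 0.000 0.000 0.000
    endloop
  endfacet
  facet normal -1.0000 0.0000 0.0000
    outer loop
      vertex 0.000 0.000 30.000
      vertex 0.000 9.000 30.000
      vertex 0.000 0.000 0.000
    endloop
  endfacet
  facet normal 1.0000 0.0000 0.0000
    outer loop
      vertex 15.000 0.000 0.000
      vertex 15.000 9.000 0.000
      vertex 15.000 9.000 30.000
    endloop
  endfacet
  facet normal 1.0000 0.0000 0.0000
    outer loop
      vertex 15.000 0.000 0.000
      vertex 15.000 9.000 30.000
      vertex 15.000 0.000 30.000
    endloop
  endfacet
endsolid part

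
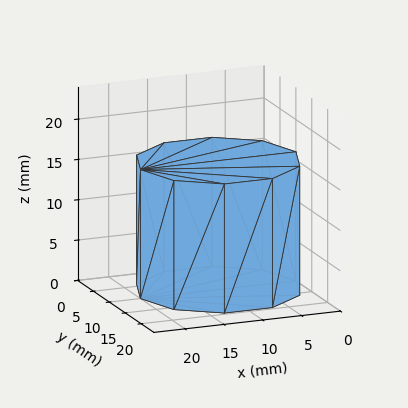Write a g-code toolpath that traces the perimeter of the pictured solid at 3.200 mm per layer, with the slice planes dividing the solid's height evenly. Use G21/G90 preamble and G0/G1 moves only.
Reading the render: the shape is a regular 10-sided prism (a cylinder approximated with 10 flat sides), circumscribed radius ≈ 10 mm, height ≈ 16 mm (dimensions read to the nearest mm from the axis ticks). For the g-code, the solid's height is divided into equal slices at the stated Δz and each level perimeter traced with G1 moves after a G0 lift.

; perimeter-only toolpath
G21 ; units = mm
G90 ; absolute positioning
G28 ; home
; layer 1
G0 Z3.200
G0 X20.000 Y10.000
G1 X18.090 Y15.878
G1 X13.090 Y19.511
G1 X6.910 Y19.511
G1 X1.910 Y15.878
G1 X0.000 Y10.000
G1 X1.910 Y4.122
G1 X6.910 Y0.489
G1 X13.090 Y0.489
G1 X18.090 Y4.122
G1 X20.000 Y10.000
; layer 2
G0 Z6.400
G0 X20.000 Y10.000
G1 X18.090 Y15.878
G1 X13.090 Y19.511
G1 X6.910 Y19.511
G1 X1.910 Y15.878
G1 X0.000 Y10.000
G1 X1.910 Y4.122
G1 X6.910 Y0.489
G1 X13.090 Y0.489
G1 X18.090 Y4.122
G1 X20.000 Y10.000
; layer 3
G0 Z9.600
G0 X20.000 Y10.000
G1 X18.090 Y15.878
G1 X13.090 Y19.511
G1 X6.910 Y19.511
G1 X1.910 Y15.878
G1 X0.000 Y10.000
G1 X1.910 Y4.122
G1 X6.910 Y0.489
G1 X13.090 Y0.489
G1 X18.090 Y4.122
G1 X20.000 Y10.000
; layer 4
G0 Z12.800
G0 X20.000 Y10.000
G1 X18.090 Y15.878
G1 X13.090 Y19.511
G1 X6.910 Y19.511
G1 X1.910 Y15.878
G1 X0.000 Y10.000
G1 X1.910 Y4.122
G1 X6.910 Y0.489
G1 X13.090 Y0.489
G1 X18.090 Y4.122
G1 X20.000 Y10.000
; layer 5
G0 Z16.000
G0 X20.000 Y10.000
G1 X18.090 Y15.878
G1 X13.090 Y19.511
G1 X6.910 Y19.511
G1 X1.910 Y15.878
G1 X0.000 Y10.000
G1 X1.910 Y4.122
G1 X6.910 Y0.489
G1 X13.090 Y0.489
G1 X18.090 Y4.122
G1 X20.000 Y10.000
M2 ; end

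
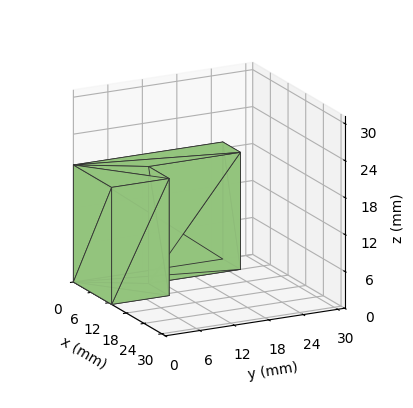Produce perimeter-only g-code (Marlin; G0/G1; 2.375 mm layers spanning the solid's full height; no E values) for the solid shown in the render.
Reading the render: the shape is an L-shaped prism: outer 13 × 26 mm, arm thicknesses ≈ 10 mm (horizontal) and 6 mm (vertical), extruded 19 mm in z (dimensions read to the nearest mm from the axis ticks). For the g-code, the solid's height is divided into equal slices at the stated Δz and each level perimeter traced with G1 moves after a G0 lift.

; perimeter-only toolpath
G21 ; units = mm
G90 ; absolute positioning
G28 ; home
; layer 1
G0 Z2.375
G0 X0.000 Y0.000
G1 X13.000 Y0.000
G1 X13.000 Y10.000
G1 X6.000 Y10.000
G1 X6.000 Y26.000
G1 X0.000 Y26.000
G1 X0.000 Y0.000
; layer 2
G0 Z4.750
G0 X0.000 Y0.000
G1 X13.000 Y0.000
G1 X13.000 Y10.000
G1 X6.000 Y10.000
G1 X6.000 Y26.000
G1 X0.000 Y26.000
G1 X0.000 Y0.000
; layer 3
G0 Z7.125
G0 X0.000 Y0.000
G1 X13.000 Y0.000
G1 X13.000 Y10.000
G1 X6.000 Y10.000
G1 X6.000 Y26.000
G1 X0.000 Y26.000
G1 X0.000 Y0.000
; layer 4
G0 Z9.500
G0 X0.000 Y0.000
G1 X13.000 Y0.000
G1 X13.000 Y10.000
G1 X6.000 Y10.000
G1 X6.000 Y26.000
G1 X0.000 Y26.000
G1 X0.000 Y0.000
; layer 5
G0 Z11.875
G0 X0.000 Y0.000
G1 X13.000 Y0.000
G1 X13.000 Y10.000
G1 X6.000 Y10.000
G1 X6.000 Y26.000
G1 X0.000 Y26.000
G1 X0.000 Y0.000
; layer 6
G0 Z14.250
G0 X0.000 Y0.000
G1 X13.000 Y0.000
G1 X13.000 Y10.000
G1 X6.000 Y10.000
G1 X6.000 Y26.000
G1 X0.000 Y26.000
G1 X0.000 Y0.000
; layer 7
G0 Z16.625
G0 X0.000 Y0.000
G1 X13.000 Y0.000
G1 X13.000 Y10.000
G1 X6.000 Y10.000
G1 X6.000 Y26.000
G1 X0.000 Y26.000
G1 X0.000 Y0.000
; layer 8
G0 Z19.000
G0 X0.000 Y0.000
G1 X13.000 Y0.000
G1 X13.000 Y10.000
G1 X6.000 Y10.000
G1 X6.000 Y26.000
G1 X0.000 Y26.000
G1 X0.000 Y0.000
M2 ; end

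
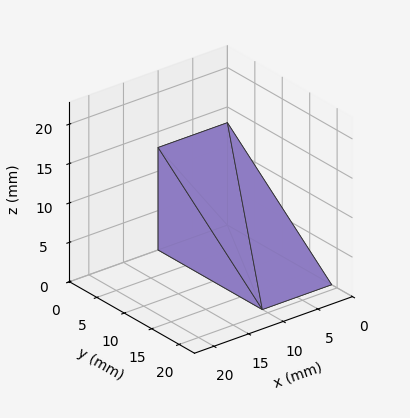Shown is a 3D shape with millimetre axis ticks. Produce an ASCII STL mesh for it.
Reading the render: the shape is a wedge (ramp): 10 × 19 mm base, rising to 13 mm along the y=0 edge and sloping linearly to z=0 at y=19 (dimensions read to the nearest mm from the axis ticks). For the STL, each face is triangulated and given an outward normal.

solid part
  facet normal 0.0000 0.0000 -1.0000
    outer loop
      vertex 10.0 19.0 0.0
      vertex 10.0 0.0 0.0
      vertex 0.0 0.0 0.0
    endloop
  endfacet
  facet normal 0.0000 0.0000 -1.0000
    outer loop
      vertex 0.0 19.0 0.0
      vertex 10.0 19.0 0.0
      vertex 0.0 0.0 0.0
    endloop
  endfacet
  facet normal 0.0000 -1.0000 0.0000
    outer loop
      vertex 0.0 0.0 0.0
      vertex 10.0 0.0 0.0
      vertex 10.0 0.0 13.0
    endloop
  endfacet
  facet normal 0.0000 -1.0000 0.0000
    outer loop
      vertex 0.0 0.0 0.0
      vertex 10.0 0.0 13.0
      vertex 0.0 0.0 13.0
    endloop
  endfacet
  facet normal 0.0000 0.5647 0.8253
    outer loop
      vertex 0.0 0.0 13.0
      vertex 10.0 0.0 13.0
      vertex 10.0 19.0 0.0
    endloop
  endfacet
  facet normal 0.0000 0.5647 0.8253
    outer loop
      vertex 0.0 0.0 13.0
      vertex 10.0 19.0 0.0
      vertex 0.0 19.0 0.0
    endloop
  endfacet
  facet normal -1.0000 0.0000 0.0000
    outer loop
      vertex 0.0 0.0 13.0
      vertex 0.0 19.0 0.0
      vertex 0.0 0.0 0.0
    endloop
  endfacet
  facet normal 1.0000 0.0000 0.0000
    outer loop
      vertex 10.0 0.0 0.0
      vertex 10.0 19.0 0.0
      vertex 10.0 0.0 13.0
    endloop
  endfacet
endsolid part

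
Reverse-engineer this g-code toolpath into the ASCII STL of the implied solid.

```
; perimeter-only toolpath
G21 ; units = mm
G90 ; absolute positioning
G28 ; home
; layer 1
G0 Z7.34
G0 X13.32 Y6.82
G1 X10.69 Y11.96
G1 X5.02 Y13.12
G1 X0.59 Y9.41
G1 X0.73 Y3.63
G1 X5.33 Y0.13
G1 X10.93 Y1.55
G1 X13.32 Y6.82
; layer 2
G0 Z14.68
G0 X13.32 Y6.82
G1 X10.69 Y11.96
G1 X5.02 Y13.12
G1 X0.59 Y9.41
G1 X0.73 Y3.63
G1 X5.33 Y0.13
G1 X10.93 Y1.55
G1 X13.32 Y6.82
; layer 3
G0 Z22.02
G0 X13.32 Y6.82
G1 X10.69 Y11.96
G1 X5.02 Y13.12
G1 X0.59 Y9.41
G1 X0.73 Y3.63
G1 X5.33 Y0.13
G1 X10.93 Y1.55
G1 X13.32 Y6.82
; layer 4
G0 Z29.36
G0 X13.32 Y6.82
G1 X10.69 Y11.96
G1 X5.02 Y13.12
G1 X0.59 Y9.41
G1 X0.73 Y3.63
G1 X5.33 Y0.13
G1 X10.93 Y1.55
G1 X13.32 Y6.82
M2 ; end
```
solid part
  facet normal 0.0000 0.0000 -1.0000
    outer loop
      vertex 5.02 13.12 0.00
      vertex 10.69 11.96 0.00
      vertex 13.32 6.82 0.00
    endloop
  endfacet
  facet normal 0.0000 0.0000 -1.0000
    outer loop
      vertex 0.59 9.41 0.00
      vertex 5.02 13.12 0.00
      vertex 13.32 6.82 0.00
    endloop
  endfacet
  facet normal 0.0000 0.0000 -1.0000
    outer loop
      vertex 0.73 3.63 0.00
      vertex 0.59 9.41 0.00
      vertex 13.32 6.82 0.00
    endloop
  endfacet
  facet normal 0.0000 0.0000 -1.0000
    outer loop
      vertex 5.33 0.13 0.00
      vertex 0.73 3.63 0.00
      vertex 13.32 6.82 0.00
    endloop
  endfacet
  facet normal 0.0000 0.0000 -1.0000
    outer loop
      vertex 10.93 1.55 0.00
      vertex 5.33 0.13 0.00
      vertex 13.32 6.82 0.00
    endloop
  endfacet
  facet normal 0.0000 0.0000 1.0000
    outer loop
      vertex 13.32 6.82 29.36
      vertex 10.69 11.96 29.36
      vertex 5.02 13.12 29.36
    endloop
  endfacet
  facet normal 0.0000 0.0000 1.0000
    outer loop
      vertex 13.32 6.82 29.36
      vertex 5.02 13.12 29.36
      vertex 0.59 9.41 29.36
    endloop
  endfacet
  facet normal 0.0000 0.0000 1.0000
    outer loop
      vertex 13.32 6.82 29.36
      vertex 0.59 9.41 29.36
      vertex 0.73 3.63 29.36
    endloop
  endfacet
  facet normal 0.0000 0.0000 1.0000
    outer loop
      vertex 13.32 6.82 29.36
      vertex 0.73 3.63 29.36
      vertex 5.33 0.13 29.36
    endloop
  endfacet
  facet normal 0.0000 0.0000 1.0000
    outer loop
      vertex 13.32 6.82 29.36
      vertex 5.33 0.13 29.36
      vertex 10.93 1.55 29.36
    endloop
  endfacet
  facet normal 0.8902 0.4555 0.0000
    outer loop
      vertex 13.32 6.82 0.00
      vertex 10.69 11.96 0.00
      vertex 10.69 11.96 29.36
    endloop
  endfacet
  facet normal 0.8902 0.4555 0.0000
    outer loop
      vertex 13.32 6.82 0.00
      vertex 10.69 11.96 29.36
      vertex 13.32 6.82 29.36
    endloop
  endfacet
  facet normal 0.2004 0.9797 0.0000
    outer loop
      vertex 10.69 11.96 0.00
      vertex 5.02 13.12 0.00
      vertex 5.02 13.12 29.36
    endloop
  endfacet
  facet normal 0.2004 0.9797 0.0000
    outer loop
      vertex 10.69 11.96 0.00
      vertex 5.02 13.12 29.36
      vertex 10.69 11.96 29.36
    endloop
  endfacet
  facet normal -0.6421 0.7667 0.0000
    outer loop
      vertex 5.02 13.12 0.00
      vertex 0.59 9.41 0.00
      vertex 0.59 9.41 29.36
    endloop
  endfacet
  facet normal -0.6421 0.7667 0.0000
    outer loop
      vertex 5.02 13.12 0.00
      vertex 0.59 9.41 29.36
      vertex 5.02 13.12 29.36
    endloop
  endfacet
  facet normal -0.9997 -0.0242 0.0000
    outer loop
      vertex 0.59 9.41 0.00
      vertex 0.73 3.63 0.00
      vertex 0.73 3.63 29.36
    endloop
  endfacet
  facet normal -0.9997 -0.0242 0.0000
    outer loop
      vertex 0.59 9.41 0.00
      vertex 0.73 3.63 29.36
      vertex 0.59 9.41 29.36
    endloop
  endfacet
  facet normal -0.6055 -0.7958 0.0000
    outer loop
      vertex 0.73 3.63 0.00
      vertex 5.33 0.13 0.00
      vertex 5.33 0.13 29.36
    endloop
  endfacet
  facet normal -0.6055 -0.7958 0.0000
    outer loop
      vertex 0.73 3.63 0.00
      vertex 5.33 0.13 29.36
      vertex 0.73 3.63 29.36
    endloop
  endfacet
  facet normal 0.2458 -0.9693 0.0000
    outer loop
      vertex 5.33 0.13 0.00
      vertex 10.93 1.55 0.00
      vertex 10.93 1.55 29.36
    endloop
  endfacet
  facet normal 0.2458 -0.9693 0.0000
    outer loop
      vertex 5.33 0.13 0.00
      vertex 10.93 1.55 29.36
      vertex 5.33 0.13 29.36
    endloop
  endfacet
  facet normal 0.9107 -0.4130 0.0000
    outer loop
      vertex 10.93 1.55 0.00
      vertex 13.32 6.82 0.00
      vertex 13.32 6.82 29.36
    endloop
  endfacet
  facet normal 0.9107 -0.4130 0.0000
    outer loop
      vertex 10.93 1.55 0.00
      vertex 13.32 6.82 29.36
      vertex 10.93 1.55 29.36
    endloop
  endfacet
endsolid part

The G0 Z moves step by Δz≈7.34 mm. Every layer's G1 loop is the same polygon, so the solid is a straight extrusion of it from z=0 to z≈29.4. Closing with flat bottom and top caps and triangulating gives 24 facets — a regular 7-sided prism (a cylinder approximated with 7 flat sides), circumscribed radius ≈ 6.66 mm, height ≈ 29.4 mm.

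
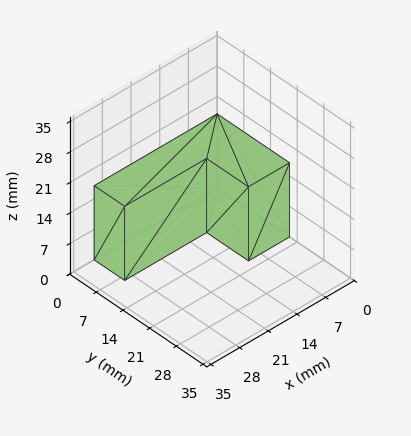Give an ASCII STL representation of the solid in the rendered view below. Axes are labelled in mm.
Reading the render: the shape is an L-shaped prism: outer 30 × 19 mm, arm thicknesses ≈ 8 mm (horizontal) and 10 mm (vertical), extruded 17 mm in z (dimensions read to the nearest mm from the axis ticks). For the STL, each face is triangulated and given an outward normal.

solid part
  facet normal 0.0000 0.0000 -1.0000
    outer loop
      vertex 30.000 8.000 0.000
      vertex 30.000 0.000 0.000
      vertex 0.000 0.000 0.000
    endloop
  endfacet
  facet normal 0.0000 0.0000 -1.0000
    outer loop
      vertex 10.000 8.000 0.000
      vertex 30.000 8.000 0.000
      vertex 0.000 0.000 0.000
    endloop
  endfacet
  facet normal 0.0000 0.0000 -1.0000
    outer loop
      vertex 10.000 19.000 0.000
      vertex 10.000 8.000 0.000
      vertex 0.000 0.000 0.000
    endloop
  endfacet
  facet normal 0.0000 0.0000 -1.0000
    outer loop
      vertex 0.000 19.000 0.000
      vertex 10.000 19.000 0.000
      vertex 0.000 0.000 0.000
    endloop
  endfacet
  facet normal 0.0000 0.0000 1.0000
    outer loop
      vertex 0.000 0.000 17.000
      vertex 30.000 0.000 17.000
      vertex 30.000 8.000 17.000
    endloop
  endfacet
  facet normal 0.0000 0.0000 1.0000
    outer loop
      vertex 0.000 0.000 17.000
      vertex 30.000 8.000 17.000
      vertex 10.000 8.000 17.000
    endloop
  endfacet
  facet normal 0.0000 0.0000 1.0000
    outer loop
      vertex 0.000 0.000 17.000
      vertex 10.000 8.000 17.000
      vertex 10.000 19.000 17.000
    endloop
  endfacet
  facet normal 0.0000 0.0000 1.0000
    outer loop
      vertex 0.000 0.000 17.000
      vertex 10.000 19.000 17.000
      vertex 0.000 19.000 17.000
    endloop
  endfacet
  facet normal 0.0000 -1.0000 0.0000
    outer loop
      vertex 0.000 0.000 0.000
      vertex 30.000 0.000 0.000
      vertex 30.000 0.000 17.000
    endloop
  endfacet
  facet normal 0.0000 -1.0000 0.0000
    outer loop
      vertex 0.000 0.000 0.000
      vertex 30.000 0.000 17.000
      vertex 0.000 0.000 17.000
    endloop
  endfacet
  facet normal 1.0000 0.0000 0.0000
    outer loop
      vertex 30.000 0.000 0.000
      vertex 30.000 8.000 0.000
      vertex 30.000 8.000 17.000
    endloop
  endfacet
  facet normal 1.0000 0.0000 0.0000
    outer loop
      vertex 30.000 0.000 0.000
      vertex 30.000 8.000 17.000
      vertex 30.000 0.000 17.000
    endloop
  endfacet
  facet normal 0.0000 1.0000 0.0000
    outer loop
      vertex 30.000 8.000 0.000
      vertex 10.000 8.000 0.000
      vertex 10.000 8.000 17.000
    endloop
  endfacet
  facet normal 0.0000 1.0000 0.0000
    outer loop
      vertex 30.000 8.000 0.000
      vertex 10.000 8.000 17.000
      vertex 30.000 8.000 17.000
    endloop
  endfacet
  facet normal 1.0000 0.0000 0.0000
    outer loop
      vertex 10.000 8.000 0.000
      vertex 10.000 19.000 0.000
      vertex 10.000 19.000 17.000
    endloop
  endfacet
  facet normal 1.0000 0.0000 0.0000
    outer loop
      vertex 10.000 8.000 0.000
      vertex 10.000 19.000 17.000
      vertex 10.000 8.000 17.000
    endloop
  endfacet
  facet normal 0.0000 1.0000 0.0000
    outer loop
      vertex 10.000 19.000 0.000
      vertex 0.000 19.000 0.000
      vertex 0.000 19.000 17.000
    endloop
  endfacet
  facet normal 0.0000 1.0000 0.0000
    outer loop
      vertex 10.000 19.000 0.000
      vertex 0.000 19.000 17.000
      vertex 10.000 19.000 17.000
    endloop
  endfacet
  facet normal -1.0000 0.0000 0.0000
    outer loop
      vertex 0.000 19.000 0.000
      vertex 0.000 0.000 0.000
      vertex 0.000 0.000 17.000
    endloop
  endfacet
  facet normal -1.0000 0.0000 0.0000
    outer loop
      vertex 0.000 19.000 0.000
      vertex 0.000 0.000 17.000
      vertex 0.000 19.000 17.000
    endloop
  endfacet
endsolid part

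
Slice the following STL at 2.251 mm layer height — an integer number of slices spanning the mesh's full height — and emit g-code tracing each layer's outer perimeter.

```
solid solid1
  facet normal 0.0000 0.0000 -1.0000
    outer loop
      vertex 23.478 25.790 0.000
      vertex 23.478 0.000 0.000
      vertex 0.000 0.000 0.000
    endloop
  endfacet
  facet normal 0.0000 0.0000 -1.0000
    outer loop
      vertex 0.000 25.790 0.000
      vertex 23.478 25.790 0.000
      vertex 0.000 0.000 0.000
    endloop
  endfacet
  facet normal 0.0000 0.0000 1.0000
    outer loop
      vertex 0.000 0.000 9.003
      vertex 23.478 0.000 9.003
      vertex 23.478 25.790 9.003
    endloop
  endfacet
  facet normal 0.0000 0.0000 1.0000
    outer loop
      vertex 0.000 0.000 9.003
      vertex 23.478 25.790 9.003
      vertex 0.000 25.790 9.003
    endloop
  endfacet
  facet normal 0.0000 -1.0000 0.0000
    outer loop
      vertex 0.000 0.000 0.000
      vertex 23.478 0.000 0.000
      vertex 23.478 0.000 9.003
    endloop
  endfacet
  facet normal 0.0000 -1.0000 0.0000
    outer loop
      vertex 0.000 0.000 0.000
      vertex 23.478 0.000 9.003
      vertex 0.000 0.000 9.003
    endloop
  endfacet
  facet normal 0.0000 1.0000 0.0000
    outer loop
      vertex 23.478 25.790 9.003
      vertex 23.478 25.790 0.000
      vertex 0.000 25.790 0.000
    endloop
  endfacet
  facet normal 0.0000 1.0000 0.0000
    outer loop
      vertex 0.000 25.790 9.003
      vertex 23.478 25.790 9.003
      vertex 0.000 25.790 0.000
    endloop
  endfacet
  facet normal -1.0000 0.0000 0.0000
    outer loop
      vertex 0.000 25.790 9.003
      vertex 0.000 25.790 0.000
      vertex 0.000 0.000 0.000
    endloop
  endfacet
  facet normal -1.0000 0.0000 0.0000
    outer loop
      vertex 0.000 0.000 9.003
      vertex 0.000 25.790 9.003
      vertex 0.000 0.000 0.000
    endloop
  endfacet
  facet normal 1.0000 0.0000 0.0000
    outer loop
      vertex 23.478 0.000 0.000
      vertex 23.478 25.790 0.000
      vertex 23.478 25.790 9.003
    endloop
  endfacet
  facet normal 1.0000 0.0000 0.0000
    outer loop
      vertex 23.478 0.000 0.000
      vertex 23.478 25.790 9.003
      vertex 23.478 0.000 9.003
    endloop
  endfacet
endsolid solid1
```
; perimeter-only toolpath
G21 ; units = mm
G90 ; absolute positioning
G28 ; home
; layer 1
G0 Z2.251
G0 X0.000 Y0.000
G1 X23.478 Y0.000
G1 X23.478 Y25.790
G1 X0.000 Y25.790
G1 X0.000 Y0.000
; layer 2
G0 Z4.502
G0 X0.000 Y0.000
G1 X23.478 Y0.000
G1 X23.478 Y25.790
G1 X0.000 Y25.790
G1 X0.000 Y0.000
; layer 3
G0 Z6.752
G0 X0.000 Y0.000
G1 X23.478 Y0.000
G1 X23.478 Y25.790
G1 X0.000 Y25.790
G1 X0.000 Y0.000
; layer 4
G0 Z9.003
G0 X0.000 Y0.000
G1 X23.478 Y0.000
G1 X23.478 Y25.790
G1 X0.000 Y25.790
G1 X0.000 Y0.000
M2 ; end

The solid is a rectangular box, roughly 23.5 × 25.8 mm footprint and 9 mm tall. Slicing at Δz = 2.251 mm — 4 equal slices spanning the solid's height, so layer i sits at z = i·h/4 — gives 4 non-empty perimeters. Each is a 4-segment closed polygon; G0 lifts to the layer z and rapids to the start vertex, then G1 traces the edges.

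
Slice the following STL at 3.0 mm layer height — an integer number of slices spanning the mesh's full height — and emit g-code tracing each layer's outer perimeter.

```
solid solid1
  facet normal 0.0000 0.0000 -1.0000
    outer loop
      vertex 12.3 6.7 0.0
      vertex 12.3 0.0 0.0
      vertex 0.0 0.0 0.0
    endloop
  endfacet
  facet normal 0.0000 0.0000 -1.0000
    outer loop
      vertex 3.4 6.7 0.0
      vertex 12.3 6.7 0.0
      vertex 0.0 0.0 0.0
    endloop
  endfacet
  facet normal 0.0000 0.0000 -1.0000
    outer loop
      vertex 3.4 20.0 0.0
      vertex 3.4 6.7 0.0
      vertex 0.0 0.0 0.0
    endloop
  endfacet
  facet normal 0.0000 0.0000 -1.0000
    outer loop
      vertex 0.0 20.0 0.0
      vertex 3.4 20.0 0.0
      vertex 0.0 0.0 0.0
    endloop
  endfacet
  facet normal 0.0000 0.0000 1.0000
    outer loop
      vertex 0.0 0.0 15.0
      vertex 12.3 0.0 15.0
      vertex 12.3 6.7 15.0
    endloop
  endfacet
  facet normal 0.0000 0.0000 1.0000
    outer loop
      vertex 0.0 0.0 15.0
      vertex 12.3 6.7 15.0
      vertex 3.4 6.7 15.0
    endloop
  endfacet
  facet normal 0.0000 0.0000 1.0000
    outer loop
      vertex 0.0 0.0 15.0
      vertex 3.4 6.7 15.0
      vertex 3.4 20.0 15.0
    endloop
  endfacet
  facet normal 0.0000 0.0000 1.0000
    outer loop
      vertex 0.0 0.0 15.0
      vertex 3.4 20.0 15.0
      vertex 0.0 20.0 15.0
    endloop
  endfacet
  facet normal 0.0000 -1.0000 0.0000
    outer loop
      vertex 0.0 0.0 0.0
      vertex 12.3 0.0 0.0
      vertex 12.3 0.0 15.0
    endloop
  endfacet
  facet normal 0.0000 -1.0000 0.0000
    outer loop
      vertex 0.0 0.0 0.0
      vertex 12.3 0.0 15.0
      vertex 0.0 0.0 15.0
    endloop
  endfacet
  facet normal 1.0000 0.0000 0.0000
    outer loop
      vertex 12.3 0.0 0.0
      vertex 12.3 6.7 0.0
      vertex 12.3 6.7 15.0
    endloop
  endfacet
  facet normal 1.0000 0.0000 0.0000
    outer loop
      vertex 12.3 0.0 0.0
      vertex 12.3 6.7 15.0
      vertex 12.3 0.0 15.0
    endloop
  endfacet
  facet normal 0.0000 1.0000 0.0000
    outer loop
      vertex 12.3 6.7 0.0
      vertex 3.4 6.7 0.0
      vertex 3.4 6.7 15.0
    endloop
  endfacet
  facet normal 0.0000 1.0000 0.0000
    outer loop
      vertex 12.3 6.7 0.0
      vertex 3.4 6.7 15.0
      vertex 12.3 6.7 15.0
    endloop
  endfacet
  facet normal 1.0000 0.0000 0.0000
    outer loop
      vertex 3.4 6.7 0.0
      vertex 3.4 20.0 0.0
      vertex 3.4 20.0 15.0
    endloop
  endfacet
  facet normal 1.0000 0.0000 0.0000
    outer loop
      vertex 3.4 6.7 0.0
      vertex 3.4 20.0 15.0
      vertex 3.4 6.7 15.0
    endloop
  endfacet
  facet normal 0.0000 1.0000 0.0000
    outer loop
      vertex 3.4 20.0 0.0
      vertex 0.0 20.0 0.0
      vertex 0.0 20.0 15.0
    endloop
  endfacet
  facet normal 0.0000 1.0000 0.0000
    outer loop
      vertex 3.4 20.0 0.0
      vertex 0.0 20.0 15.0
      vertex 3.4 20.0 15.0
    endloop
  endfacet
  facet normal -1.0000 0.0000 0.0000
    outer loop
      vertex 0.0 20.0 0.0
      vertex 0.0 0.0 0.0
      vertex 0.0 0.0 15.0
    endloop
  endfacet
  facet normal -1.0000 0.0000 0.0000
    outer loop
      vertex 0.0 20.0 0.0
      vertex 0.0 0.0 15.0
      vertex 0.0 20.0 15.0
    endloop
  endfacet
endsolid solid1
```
; perimeter-only toolpath
G21 ; units = mm
G90 ; absolute positioning
G28 ; home
; layer 1
G0 Z3.0
G0 X0.0 Y0.0
G1 X12.3 Y0.0
G1 X12.3 Y6.7
G1 X3.4 Y6.7
G1 X3.4 Y20.0
G1 X0.0 Y20.0
G1 X0.0 Y0.0
; layer 2
G0 Z6.0
G0 X0.0 Y0.0
G1 X12.3 Y0.0
G1 X12.3 Y6.7
G1 X3.4 Y6.7
G1 X3.4 Y20.0
G1 X0.0 Y20.0
G1 X0.0 Y0.0
; layer 3
G0 Z9.0
G0 X0.0 Y0.0
G1 X12.3 Y0.0
G1 X12.3 Y6.7
G1 X3.4 Y6.7
G1 X3.4 Y20.0
G1 X0.0 Y20.0
G1 X0.0 Y0.0
; layer 4
G0 Z12.0
G0 X0.0 Y0.0
G1 X12.3 Y0.0
G1 X12.3 Y6.7
G1 X3.4 Y6.7
G1 X3.4 Y20.0
G1 X0.0 Y20.0
G1 X0.0 Y0.0
; layer 5
G0 Z15.0
G0 X0.0 Y0.0
G1 X12.3 Y0.0
G1 X12.3 Y6.7
G1 X3.4 Y6.7
G1 X3.4 Y20.0
G1 X0.0 Y20.0
G1 X0.0 Y0.0
M2 ; end

The solid is an L-shaped prism: outer 12.3 × 20 mm, arm thicknesses ≈ 6.7 mm (horizontal) and 3.4 mm (vertical), extruded 15 mm in z. Slicing at Δz = 3.0 mm — 5 equal slices spanning the solid's height, so layer i sits at z = i·h/5 — gives 5 non-empty perimeters. Each is a 6-segment closed polygon; G0 lifts to the layer z and rapids to the start vertex, then G1 traces the edges.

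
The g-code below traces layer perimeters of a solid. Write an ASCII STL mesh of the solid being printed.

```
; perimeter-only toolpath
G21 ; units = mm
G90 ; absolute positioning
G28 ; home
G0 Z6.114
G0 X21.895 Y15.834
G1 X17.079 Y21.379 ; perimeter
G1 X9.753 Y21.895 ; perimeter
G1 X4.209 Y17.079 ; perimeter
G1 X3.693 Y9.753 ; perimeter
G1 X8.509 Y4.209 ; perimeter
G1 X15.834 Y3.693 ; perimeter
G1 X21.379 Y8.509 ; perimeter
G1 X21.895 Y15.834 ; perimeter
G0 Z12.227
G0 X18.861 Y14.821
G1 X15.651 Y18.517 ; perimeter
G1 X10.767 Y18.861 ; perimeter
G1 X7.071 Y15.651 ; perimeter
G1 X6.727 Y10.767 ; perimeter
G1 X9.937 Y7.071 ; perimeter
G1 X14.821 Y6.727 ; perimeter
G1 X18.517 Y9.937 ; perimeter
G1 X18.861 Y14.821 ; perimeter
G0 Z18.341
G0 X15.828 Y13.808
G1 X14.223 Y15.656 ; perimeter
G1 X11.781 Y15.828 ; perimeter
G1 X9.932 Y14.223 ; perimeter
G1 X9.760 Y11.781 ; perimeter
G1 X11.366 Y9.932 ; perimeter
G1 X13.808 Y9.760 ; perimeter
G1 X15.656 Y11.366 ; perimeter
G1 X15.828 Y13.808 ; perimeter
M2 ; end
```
solid part
  facet normal 0.0000 0.0000 -1.0000
    outer loop
      vertex 8.740 24.929 0.000
      vertex 18.508 24.241 0.000
      vertex 24.929 16.848 0.000
    endloop
  endfacet
  facet normal 0.0000 0.0000 -1.0000
    outer loop
      vertex 1.347 18.508 0.000
      vertex 8.740 24.929 0.000
      vertex 24.929 16.848 0.000
    endloop
  endfacet
  facet normal 0.0000 0.0000 -1.0000
    outer loop
      vertex 0.659 8.740 0.000
      vertex 1.347 18.508 0.000
      vertex 24.929 16.848 0.000
    endloop
  endfacet
  facet normal 0.0000 0.0000 -1.0000
    outer loop
      vertex 7.080 1.347 0.000
      vertex 0.659 8.740 0.000
      vertex 24.929 16.848 0.000
    endloop
  endfacet
  facet normal 0.0000 0.0000 -1.0000
    outer loop
      vertex 16.848 0.659 0.000
      vertex 7.080 1.347 0.000
      vertex 24.929 16.848 0.000
    endloop
  endfacet
  facet normal 0.0000 0.0000 -1.0000
    outer loop
      vertex 24.241 7.080 0.000
      vertex 16.848 0.659 0.000
      vertex 24.929 16.848 0.000
    endloop
  endfacet
  facet normal 0.6798 0.5904 0.4352
    outer loop
      vertex 24.929 16.848 0.000
      vertex 18.508 24.241 0.000
      vertex 12.794 12.794 24.455
    endloop
  endfacet
  facet normal 0.0633 0.8981 0.4352
    outer loop
      vertex 18.508 24.241 0.000
      vertex 8.740 24.929 0.000
      vertex 12.794 12.794 24.455
    endloop
  endfacet
  facet normal -0.5904 0.6798 0.4352
    outer loop
      vertex 8.740 24.929 0.000
      vertex 1.347 18.508 0.000
      vertex 12.794 12.794 24.455
    endloop
  endfacet
  facet normal -0.8981 0.0633 0.4352
    outer loop
      vertex 1.347 18.508 0.000
      vertex 0.659 8.740 0.000
      vertex 12.794 12.794 24.455
    endloop
  endfacet
  facet normal -0.6798 -0.5904 0.4352
    outer loop
      vertex 0.659 8.740 0.000
      vertex 7.080 1.347 0.000
      vertex 12.794 12.794 24.455
    endloop
  endfacet
  facet normal -0.0633 -0.8981 0.4352
    outer loop
      vertex 7.080 1.347 0.000
      vertex 16.848 0.659 0.000
      vertex 12.794 12.794 24.455
    endloop
  endfacet
  facet normal 0.5904 -0.6798 0.4352
    outer loop
      vertex 16.848 0.659 0.000
      vertex 24.241 7.080 0.000
      vertex 12.794 12.794 24.455
    endloop
  endfacet
  facet normal 0.8981 -0.0633 0.4352
    outer loop
      vertex 24.241 7.080 0.000
      vertex 24.929 16.848 0.000
      vertex 12.794 12.794 24.455
    endloop
  endfacet
endsolid part

The G0 Z moves step by Δz≈6.114 mm. The G1 loops shrink linearly with z, so the solid tapers from its base footprint up to z≈24.5. Closing with a flat bottom cap and the tapered top and triangulating gives 14 facets — a regular 8-sided pyramid, base circumscribed radius ≈ 12.8 mm, apex at z ≈ 24.5 mm.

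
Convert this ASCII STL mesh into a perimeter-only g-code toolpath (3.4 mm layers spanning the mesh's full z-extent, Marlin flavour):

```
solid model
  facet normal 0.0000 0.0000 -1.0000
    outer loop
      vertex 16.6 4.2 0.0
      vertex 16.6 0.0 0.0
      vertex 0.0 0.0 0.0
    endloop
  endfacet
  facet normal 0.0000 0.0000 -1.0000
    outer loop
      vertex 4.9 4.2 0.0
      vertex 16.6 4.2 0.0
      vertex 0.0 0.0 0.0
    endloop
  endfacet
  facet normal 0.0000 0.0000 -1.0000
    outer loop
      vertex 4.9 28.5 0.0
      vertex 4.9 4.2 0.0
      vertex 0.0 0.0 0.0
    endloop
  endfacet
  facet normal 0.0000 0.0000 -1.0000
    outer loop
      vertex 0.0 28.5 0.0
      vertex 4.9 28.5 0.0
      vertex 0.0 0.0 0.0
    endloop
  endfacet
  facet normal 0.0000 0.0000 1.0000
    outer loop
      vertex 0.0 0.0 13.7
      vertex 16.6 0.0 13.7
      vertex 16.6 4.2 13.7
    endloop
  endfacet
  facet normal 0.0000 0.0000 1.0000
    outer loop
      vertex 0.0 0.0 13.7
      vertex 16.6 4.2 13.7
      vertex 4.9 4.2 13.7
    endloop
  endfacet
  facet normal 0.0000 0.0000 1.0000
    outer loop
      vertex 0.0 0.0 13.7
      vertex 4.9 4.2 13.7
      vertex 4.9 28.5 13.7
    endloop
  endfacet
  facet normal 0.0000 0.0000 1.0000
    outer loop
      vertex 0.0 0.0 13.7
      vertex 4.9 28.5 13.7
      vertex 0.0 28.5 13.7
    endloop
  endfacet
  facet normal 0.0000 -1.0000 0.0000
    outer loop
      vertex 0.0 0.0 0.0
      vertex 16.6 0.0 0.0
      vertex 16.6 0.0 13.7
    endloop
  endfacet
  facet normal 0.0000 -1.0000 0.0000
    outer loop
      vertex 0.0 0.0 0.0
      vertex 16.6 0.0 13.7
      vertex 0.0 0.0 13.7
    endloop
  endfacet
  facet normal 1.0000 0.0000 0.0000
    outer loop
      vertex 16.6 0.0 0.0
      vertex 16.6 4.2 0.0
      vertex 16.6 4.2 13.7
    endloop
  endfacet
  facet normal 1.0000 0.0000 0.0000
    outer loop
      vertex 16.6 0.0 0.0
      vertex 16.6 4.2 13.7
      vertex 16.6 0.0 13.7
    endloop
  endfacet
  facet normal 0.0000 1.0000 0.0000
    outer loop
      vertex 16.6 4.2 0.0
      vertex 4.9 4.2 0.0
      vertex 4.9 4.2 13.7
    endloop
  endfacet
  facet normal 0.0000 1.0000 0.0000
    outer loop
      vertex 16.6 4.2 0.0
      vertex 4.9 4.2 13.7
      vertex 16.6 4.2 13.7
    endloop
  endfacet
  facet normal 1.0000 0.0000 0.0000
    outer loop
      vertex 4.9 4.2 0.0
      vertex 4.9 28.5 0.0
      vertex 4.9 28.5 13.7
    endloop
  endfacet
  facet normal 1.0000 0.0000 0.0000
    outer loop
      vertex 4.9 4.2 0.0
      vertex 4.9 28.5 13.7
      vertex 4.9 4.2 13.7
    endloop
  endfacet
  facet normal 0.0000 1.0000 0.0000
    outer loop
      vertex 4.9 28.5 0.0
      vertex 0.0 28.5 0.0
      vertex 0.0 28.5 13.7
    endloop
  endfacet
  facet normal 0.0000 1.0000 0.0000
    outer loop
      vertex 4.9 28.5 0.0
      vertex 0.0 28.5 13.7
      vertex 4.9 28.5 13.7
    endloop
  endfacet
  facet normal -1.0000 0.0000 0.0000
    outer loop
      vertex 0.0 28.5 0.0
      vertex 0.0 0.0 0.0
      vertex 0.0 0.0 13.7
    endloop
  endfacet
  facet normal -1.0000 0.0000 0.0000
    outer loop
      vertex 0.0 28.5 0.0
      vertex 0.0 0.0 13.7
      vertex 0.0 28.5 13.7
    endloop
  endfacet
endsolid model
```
; perimeter-only toolpath
G21 ; units = mm
G90 ; absolute positioning
G28 ; home
; layer 1
G0 Z3.4
G0 X0.0 Y0.0
G1 X16.6 Y0.0
G1 X16.6 Y4.2
G1 X4.9 Y4.2
G1 X4.9 Y28.5
G1 X0.0 Y28.5
G1 X0.0 Y0.0
; layer 2
G0 Z6.8
G0 X0.0 Y0.0
G1 X16.6 Y0.0
G1 X16.6 Y4.2
G1 X4.9 Y4.2
G1 X4.9 Y28.5
G1 X0.0 Y28.5
G1 X0.0 Y0.0
; layer 3
G0 Z10.3
G0 X0.0 Y0.0
G1 X16.6 Y0.0
G1 X16.6 Y4.2
G1 X4.9 Y4.2
G1 X4.9 Y28.5
G1 X0.0 Y28.5
G1 X0.0 Y0.0
; layer 4
G0 Z13.7
G0 X0.0 Y0.0
G1 X16.6 Y0.0
G1 X16.6 Y4.2
G1 X4.9 Y4.2
G1 X4.9 Y28.5
G1 X0.0 Y28.5
G1 X0.0 Y0.0
M2 ; end

The solid is an L-shaped prism: outer 16.6 × 28.5 mm, arm thicknesses ≈ 4.2 mm (horizontal) and 4.9 mm (vertical), extruded 13.7 mm in z. Slicing at Δz = 3.4 mm — 4 equal slices spanning the solid's height, so layer i sits at z = i·h/4 — gives 4 non-empty perimeters. Each is a 6-segment closed polygon; G0 lifts to the layer z and rapids to the start vertex, then G1 traces the edges.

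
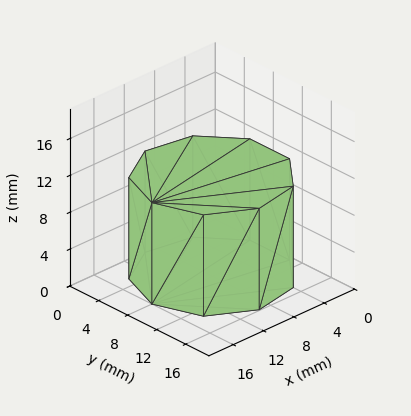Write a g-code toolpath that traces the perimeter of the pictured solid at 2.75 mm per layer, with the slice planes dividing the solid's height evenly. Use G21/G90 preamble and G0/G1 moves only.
Reading the render: the shape is a regular 9-sided prism (a cylinder approximated with 9 flat sides), circumscribed radius ≈ 8 mm, height ≈ 11 mm (dimensions read to the nearest mm from the axis ticks). For the g-code, the solid's height is divided into equal slices at the stated Δz and each level perimeter traced with G1 moves after a G0 lift.

; perimeter-only toolpath
G21 ; units = mm
G90 ; absolute positioning
G28 ; home
; layer 1
G0 Z2.75
G0 X16.00 Y8.00
G1 X14.13 Y13.14
G1 X9.39 Y15.88
G1 X4.00 Y14.93
G1 X0.48 Y10.74
G1 X0.48 Y5.26
G1 X4.00 Y1.07
G1 X9.39 Y0.12
G1 X14.13 Y2.86
G1 X16.00 Y8.00
; layer 2
G0 Z5.50
G0 X16.00 Y8.00
G1 X14.13 Y13.14
G1 X9.39 Y15.88
G1 X4.00 Y14.93
G1 X0.48 Y10.74
G1 X0.48 Y5.26
G1 X4.00 Y1.07
G1 X9.39 Y0.12
G1 X14.13 Y2.86
G1 X16.00 Y8.00
; layer 3
G0 Z8.25
G0 X16.00 Y8.00
G1 X14.13 Y13.14
G1 X9.39 Y15.88
G1 X4.00 Y14.93
G1 X0.48 Y10.74
G1 X0.48 Y5.26
G1 X4.00 Y1.07
G1 X9.39 Y0.12
G1 X14.13 Y2.86
G1 X16.00 Y8.00
; layer 4
G0 Z11.00
G0 X16.00 Y8.00
G1 X14.13 Y13.14
G1 X9.39 Y15.88
G1 X4.00 Y14.93
G1 X0.48 Y10.74
G1 X0.48 Y5.26
G1 X4.00 Y1.07
G1 X9.39 Y0.12
G1 X14.13 Y2.86
G1 X16.00 Y8.00
M2 ; end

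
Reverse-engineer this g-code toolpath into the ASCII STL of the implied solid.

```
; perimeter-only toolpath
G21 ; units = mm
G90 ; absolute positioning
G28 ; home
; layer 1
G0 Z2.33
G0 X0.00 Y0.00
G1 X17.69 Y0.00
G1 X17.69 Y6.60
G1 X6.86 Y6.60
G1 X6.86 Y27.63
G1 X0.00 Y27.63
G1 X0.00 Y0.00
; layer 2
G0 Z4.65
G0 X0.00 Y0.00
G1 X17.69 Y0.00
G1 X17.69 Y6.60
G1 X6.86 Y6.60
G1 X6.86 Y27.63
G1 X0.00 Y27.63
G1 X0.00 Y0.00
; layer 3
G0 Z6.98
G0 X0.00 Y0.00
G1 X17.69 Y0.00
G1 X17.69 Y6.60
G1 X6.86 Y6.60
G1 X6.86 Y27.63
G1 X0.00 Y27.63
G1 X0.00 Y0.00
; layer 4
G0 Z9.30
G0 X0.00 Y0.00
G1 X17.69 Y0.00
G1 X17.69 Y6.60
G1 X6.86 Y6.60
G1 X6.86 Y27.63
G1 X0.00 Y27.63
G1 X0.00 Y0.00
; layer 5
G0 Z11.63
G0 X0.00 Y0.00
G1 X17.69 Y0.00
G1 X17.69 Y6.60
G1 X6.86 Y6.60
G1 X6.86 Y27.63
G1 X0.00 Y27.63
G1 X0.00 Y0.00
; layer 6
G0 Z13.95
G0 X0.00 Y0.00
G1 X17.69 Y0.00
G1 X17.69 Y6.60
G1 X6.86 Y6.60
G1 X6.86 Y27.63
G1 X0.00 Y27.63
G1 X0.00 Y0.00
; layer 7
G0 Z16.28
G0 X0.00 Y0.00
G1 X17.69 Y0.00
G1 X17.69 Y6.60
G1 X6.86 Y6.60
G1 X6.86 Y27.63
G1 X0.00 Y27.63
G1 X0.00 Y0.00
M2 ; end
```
solid part
  facet normal 0.0000 0.0000 -1.0000
    outer loop
      vertex 17.69 6.60 0.00
      vertex 17.69 0.00 0.00
      vertex 0.00 0.00 0.00
    endloop
  endfacet
  facet normal 0.0000 0.0000 -1.0000
    outer loop
      vertex 6.86 6.60 0.00
      vertex 17.69 6.60 0.00
      vertex 0.00 0.00 0.00
    endloop
  endfacet
  facet normal 0.0000 0.0000 -1.0000
    outer loop
      vertex 6.86 27.63 0.00
      vertex 6.86 6.60 0.00
      vertex 0.00 0.00 0.00
    endloop
  endfacet
  facet normal 0.0000 0.0000 -1.0000
    outer loop
      vertex 0.00 27.63 0.00
      vertex 6.86 27.63 0.00
      vertex 0.00 0.00 0.00
    endloop
  endfacet
  facet normal 0.0000 0.0000 1.0000
    outer loop
      vertex 0.00 0.00 16.28
      vertex 17.69 0.00 16.28
      vertex 17.69 6.60 16.28
    endloop
  endfacet
  facet normal 0.0000 0.0000 1.0000
    outer loop
      vertex 0.00 0.00 16.28
      vertex 17.69 6.60 16.28
      vertex 6.86 6.60 16.28
    endloop
  endfacet
  facet normal 0.0000 0.0000 1.0000
    outer loop
      vertex 0.00 0.00 16.28
      vertex 6.86 6.60 16.28
      vertex 6.86 27.63 16.28
    endloop
  endfacet
  facet normal 0.0000 0.0000 1.0000
    outer loop
      vertex 0.00 0.00 16.28
      vertex 6.86 27.63 16.28
      vertex 0.00 27.63 16.28
    endloop
  endfacet
  facet normal 0.0000 -1.0000 0.0000
    outer loop
      vertex 0.00 0.00 0.00
      vertex 17.69 0.00 0.00
      vertex 17.69 0.00 16.28
    endloop
  endfacet
  facet normal 0.0000 -1.0000 0.0000
    outer loop
      vertex 0.00 0.00 0.00
      vertex 17.69 0.00 16.28
      vertex 0.00 0.00 16.28
    endloop
  endfacet
  facet normal 1.0000 0.0000 0.0000
    outer loop
      vertex 17.69 0.00 0.00
      vertex 17.69 6.60 0.00
      vertex 17.69 6.60 16.28
    endloop
  endfacet
  facet normal 1.0000 0.0000 0.0000
    outer loop
      vertex 17.69 0.00 0.00
      vertex 17.69 6.60 16.28
      vertex 17.69 0.00 16.28
    endloop
  endfacet
  facet normal 0.0000 1.0000 0.0000
    outer loop
      vertex 17.69 6.60 0.00
      vertex 6.86 6.60 0.00
      vertex 6.86 6.60 16.28
    endloop
  endfacet
  facet normal 0.0000 1.0000 0.0000
    outer loop
      vertex 17.69 6.60 0.00
      vertex 6.86 6.60 16.28
      vertex 17.69 6.60 16.28
    endloop
  endfacet
  facet normal 1.0000 0.0000 0.0000
    outer loop
      vertex 6.86 6.60 0.00
      vertex 6.86 27.63 0.00
      vertex 6.86 27.63 16.28
    endloop
  endfacet
  facet normal 1.0000 0.0000 0.0000
    outer loop
      vertex 6.86 6.60 0.00
      vertex 6.86 27.63 16.28
      vertex 6.86 6.60 16.28
    endloop
  endfacet
  facet normal 0.0000 1.0000 0.0000
    outer loop
      vertex 6.86 27.63 0.00
      vertex 0.00 27.63 0.00
      vertex 0.00 27.63 16.28
    endloop
  endfacet
  facet normal 0.0000 1.0000 0.0000
    outer loop
      vertex 6.86 27.63 0.00
      vertex 0.00 27.63 16.28
      vertex 6.86 27.63 16.28
    endloop
  endfacet
  facet normal -1.0000 0.0000 0.0000
    outer loop
      vertex 0.00 27.63 0.00
      vertex 0.00 0.00 0.00
      vertex 0.00 0.00 16.28
    endloop
  endfacet
  facet normal -1.0000 0.0000 0.0000
    outer loop
      vertex 0.00 27.63 0.00
      vertex 0.00 0.00 16.28
      vertex 0.00 27.63 16.28
    endloop
  endfacet
endsolid part

The G0 Z moves step by Δz≈2.33 mm. Every layer's G1 loop is the same polygon, so the solid is a straight extrusion of it from z=0 to z≈16.3. Closing with flat bottom and top caps and triangulating gives 20 facets — an L-shaped prism: outer 17.7 × 27.6 mm, arm thicknesses ≈ 6.6 mm (horizontal) and 6.86 mm (vertical), extruded 16.3 mm in z.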